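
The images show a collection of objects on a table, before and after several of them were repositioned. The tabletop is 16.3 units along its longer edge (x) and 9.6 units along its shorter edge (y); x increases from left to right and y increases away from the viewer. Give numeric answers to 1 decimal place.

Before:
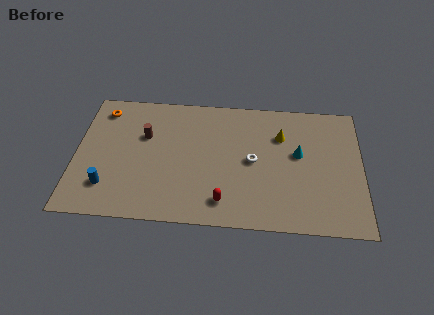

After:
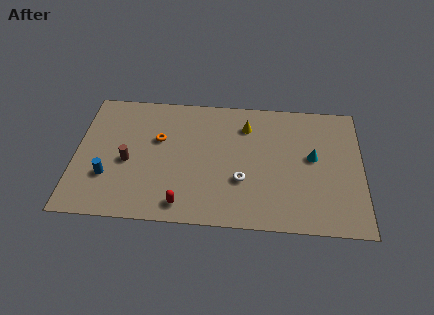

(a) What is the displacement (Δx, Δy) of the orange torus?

(3.3, -2.0)

From the two frames, the orange torus sits at roughly (1.4, 8.0) before and (4.7, 6.0) after.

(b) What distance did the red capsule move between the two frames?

2.3

The red capsule was near (8.5, 1.7) before and (6.2, 1.3) after, so it travelled √(2.3² + 0.4²) ≈ 2.3 units.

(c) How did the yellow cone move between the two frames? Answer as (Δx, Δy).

(-2.0, 0.6)

From the two frames, the yellow cone sits at roughly (11.7, 6.8) before and (9.7, 7.4) after.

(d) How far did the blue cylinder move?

0.7

The blue cylinder was near (1.9, 2.3) before and (1.9, 3.0) after, so it travelled √(0.0² + 0.7²) ≈ 0.7 units.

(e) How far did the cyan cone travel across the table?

0.8

The cyan cone was near (12.7, 5.5) before and (13.5, 5.3) after, so it travelled √(0.8² + 0.2²) ≈ 0.8 units.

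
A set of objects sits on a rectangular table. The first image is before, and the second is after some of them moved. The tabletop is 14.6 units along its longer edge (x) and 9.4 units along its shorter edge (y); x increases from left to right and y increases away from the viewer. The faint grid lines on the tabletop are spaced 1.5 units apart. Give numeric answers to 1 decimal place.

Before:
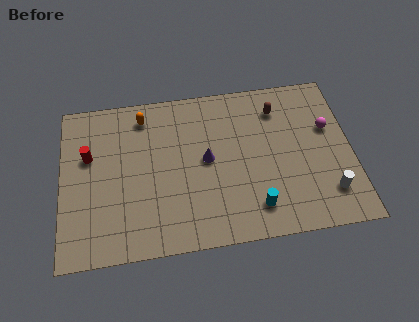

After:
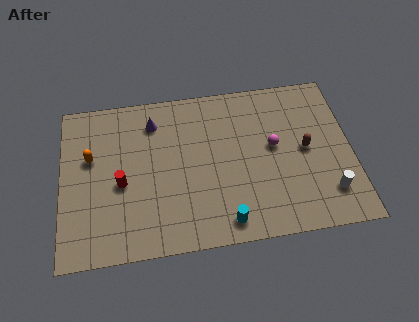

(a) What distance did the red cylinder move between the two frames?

2.4

The red cylinder moved from about (1.4, 5.9) to (3.0, 4.1), a distance of √(1.6² + 1.8²) ≈ 2.4.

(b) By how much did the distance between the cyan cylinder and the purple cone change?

+3.3

The distance was about 3.9 in the first image and 7.2 in the second, so they moved 3.3 units further apart.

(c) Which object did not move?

the white cylinder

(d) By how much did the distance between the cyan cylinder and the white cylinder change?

+1.6

The distance was about 3.7 in the first image and 5.3 in the second, so they moved 1.6 units further apart.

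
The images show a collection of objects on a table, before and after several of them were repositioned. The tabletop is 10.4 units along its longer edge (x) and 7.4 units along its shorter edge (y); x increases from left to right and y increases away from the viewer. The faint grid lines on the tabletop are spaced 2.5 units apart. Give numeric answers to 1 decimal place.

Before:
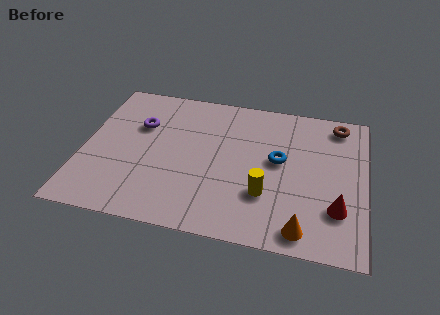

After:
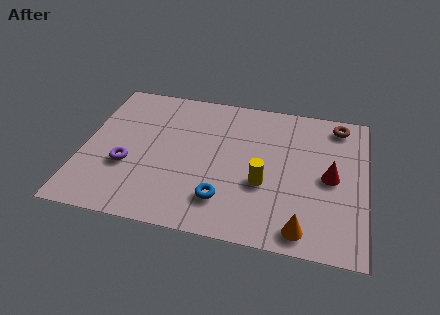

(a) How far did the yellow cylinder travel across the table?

0.5

The yellow cylinder moved from about (6.8, 2.3) to (6.7, 2.8), a distance of √(0.1² + 0.5²) ≈ 0.5.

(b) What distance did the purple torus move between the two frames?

2.2

The purple torus moved from about (2.0, 4.9) to (1.7, 2.7), a distance of √(0.3² + 2.2²) ≈ 2.2.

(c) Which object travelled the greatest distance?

the blue torus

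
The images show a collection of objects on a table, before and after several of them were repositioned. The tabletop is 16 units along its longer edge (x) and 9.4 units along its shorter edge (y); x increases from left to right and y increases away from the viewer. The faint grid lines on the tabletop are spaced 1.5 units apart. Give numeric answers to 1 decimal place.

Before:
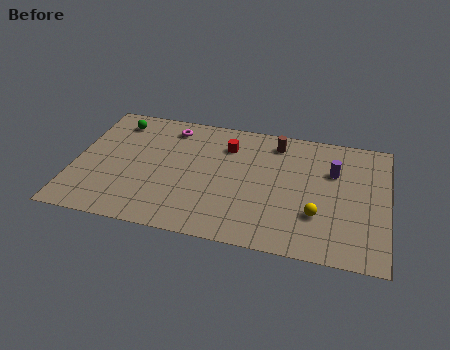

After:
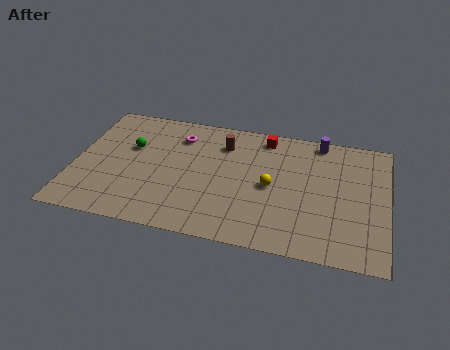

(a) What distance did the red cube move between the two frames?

2.2

The red cube was near (7.7, 7.1) before and (9.6, 8.2) after, so it travelled √(1.9² + 1.1²) ≈ 2.2 units.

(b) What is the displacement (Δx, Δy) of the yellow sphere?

(-2.4, 1.6)

The yellow sphere was at about (12.5, 2.9) and moved to about (10.1, 4.5).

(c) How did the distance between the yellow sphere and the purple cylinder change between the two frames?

+1.1

They were about 3.5 units apart before and 4.6 after — 1.1 units further apart.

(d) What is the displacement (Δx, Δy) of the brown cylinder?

(-2.7, -0.7)

The brown cylinder was at about (10.2, 7.9) and moved to about (7.5, 7.2).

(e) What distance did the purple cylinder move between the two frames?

2.3

The purple cylinder was near (13.2, 6.3) before and (12.4, 8.5) after, so it travelled √(0.8² + 2.2²) ≈ 2.3 units.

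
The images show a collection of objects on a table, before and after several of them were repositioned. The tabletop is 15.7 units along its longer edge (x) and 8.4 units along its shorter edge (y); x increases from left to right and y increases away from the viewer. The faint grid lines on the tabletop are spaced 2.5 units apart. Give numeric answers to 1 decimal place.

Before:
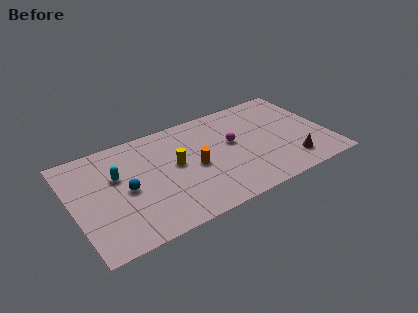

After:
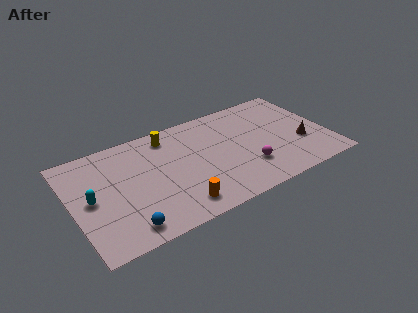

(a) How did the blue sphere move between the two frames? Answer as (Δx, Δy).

(-0.4, -2.8)

The blue sphere started near (3.2, 4.0) and ended near (2.8, 1.2).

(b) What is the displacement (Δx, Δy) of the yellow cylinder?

(-0.1, 2.5)

The yellow cylinder was at about (6.3, 4.6) and moved to about (6.2, 7.1).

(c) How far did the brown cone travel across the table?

1.6

From (13.1, 1.7) to (14.0, 3.0), the brown cone covered √(0.9² + 1.3²) ≈ 1.6 units.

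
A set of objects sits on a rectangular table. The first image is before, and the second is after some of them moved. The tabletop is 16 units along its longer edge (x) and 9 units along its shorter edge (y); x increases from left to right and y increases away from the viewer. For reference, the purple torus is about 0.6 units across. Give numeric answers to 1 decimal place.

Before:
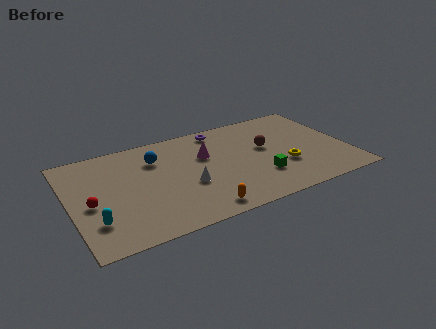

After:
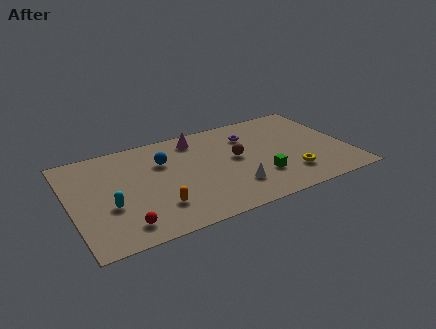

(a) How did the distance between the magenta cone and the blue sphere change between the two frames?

-0.4

The distance was about 2.9 in the first image and 2.5 in the second, so they moved 0.4 units closer together.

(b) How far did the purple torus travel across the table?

2.0

From (9.0, 7.9) to (10.6, 6.7), the purple torus covered √(1.6² + 1.2²) ≈ 2.0 units.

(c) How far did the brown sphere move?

1.8

The brown sphere was near (11.4, 5.2) before and (9.6, 4.9) after, so it travelled √(1.8² + 0.3²) ≈ 1.8 units.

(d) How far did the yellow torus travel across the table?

0.9

From (12.2, 3.1) to (12.4, 2.2), the yellow torus covered √(0.2² + 0.9²) ≈ 0.9 units.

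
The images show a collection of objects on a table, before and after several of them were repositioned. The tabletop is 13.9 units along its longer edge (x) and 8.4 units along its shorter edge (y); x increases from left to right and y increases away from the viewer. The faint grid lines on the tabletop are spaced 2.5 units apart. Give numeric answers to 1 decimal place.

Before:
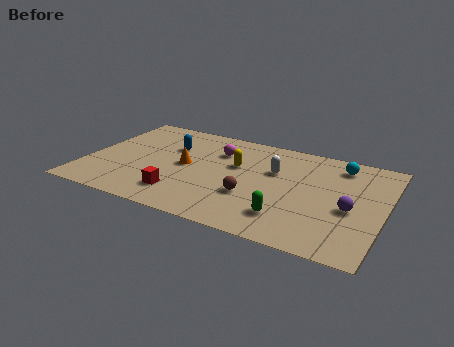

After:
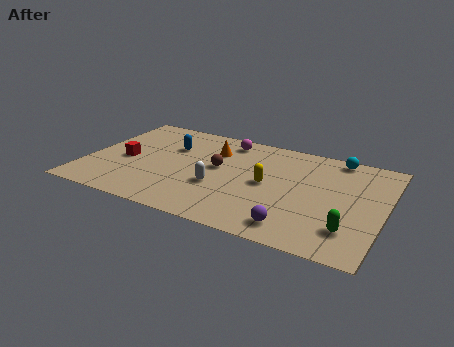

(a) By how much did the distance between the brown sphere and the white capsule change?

-1.0

They were about 2.6 units apart before and 1.6 after — 1.0 units closer together.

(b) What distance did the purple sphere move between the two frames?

3.3

The purple sphere moved from about (12.4, 3.6) to (10.1, 1.3), a distance of √(2.3² + 2.3²) ≈ 3.3.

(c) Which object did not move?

the blue capsule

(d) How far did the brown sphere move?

2.5

The brown sphere was near (7.9, 2.9) before and (6.1, 4.7) after, so it travelled √(1.8² + 1.8²) ≈ 2.5 units.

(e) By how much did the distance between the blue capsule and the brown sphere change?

-2.4

Before: roughly 5.0 units apart; after: 2.6. That's 2.4 units closer together.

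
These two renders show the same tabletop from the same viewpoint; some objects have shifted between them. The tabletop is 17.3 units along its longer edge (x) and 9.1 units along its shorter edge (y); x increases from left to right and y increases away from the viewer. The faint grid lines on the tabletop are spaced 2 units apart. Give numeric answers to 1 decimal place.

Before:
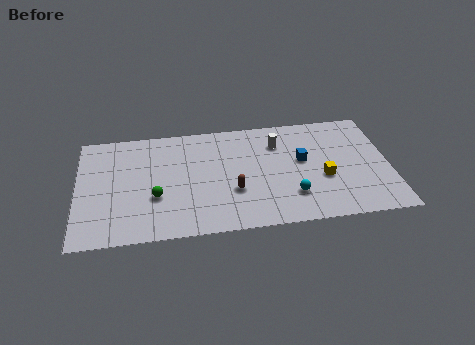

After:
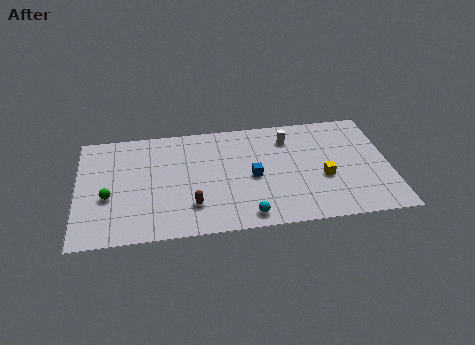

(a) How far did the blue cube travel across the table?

3.0

From (12.5, 5.2) to (9.7, 4.2), the blue cube covered √(2.8² + 1.0²) ≈ 3.0 units.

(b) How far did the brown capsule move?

2.5

The brown capsule moved from about (8.6, 3.2) to (6.3, 2.3), a distance of √(2.3² + 0.9²) ≈ 2.5.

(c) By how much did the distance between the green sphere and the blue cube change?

-0.4

They were about 8.4 units apart before and 8.0 after — 0.4 units closer together.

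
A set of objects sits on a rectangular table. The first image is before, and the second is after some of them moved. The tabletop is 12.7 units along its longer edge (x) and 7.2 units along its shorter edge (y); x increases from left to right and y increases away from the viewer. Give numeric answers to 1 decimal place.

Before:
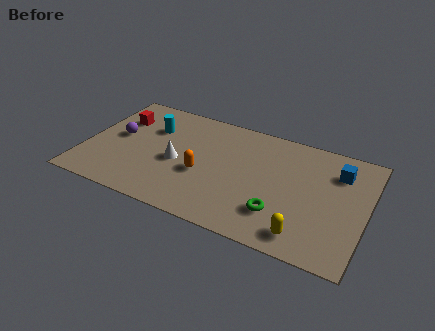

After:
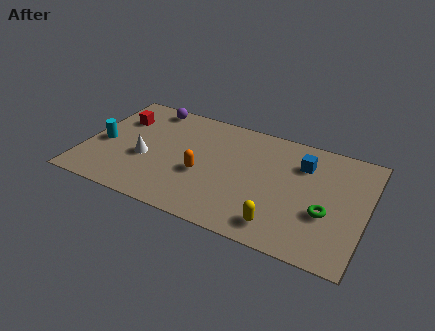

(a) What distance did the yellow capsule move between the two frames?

1.1

The yellow capsule moved from about (10.2, 1.1) to (9.1, 1.2), a distance of √(1.1² + 0.1²) ≈ 1.1.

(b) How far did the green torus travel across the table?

2.2

From (9.0, 1.9) to (11.0, 2.7), the green torus covered √(2.0² + 0.8²) ≈ 2.2 units.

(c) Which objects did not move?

the red cube and the orange capsule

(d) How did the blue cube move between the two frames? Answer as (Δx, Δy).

(-1.6, -0.1)

The blue cube started near (11.3, 5.4) and ended near (9.7, 5.3).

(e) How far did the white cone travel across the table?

1.4

From (4.2, 3.2) to (2.8, 2.9), the white cone covered √(1.4² + 0.3²) ≈ 1.4 units.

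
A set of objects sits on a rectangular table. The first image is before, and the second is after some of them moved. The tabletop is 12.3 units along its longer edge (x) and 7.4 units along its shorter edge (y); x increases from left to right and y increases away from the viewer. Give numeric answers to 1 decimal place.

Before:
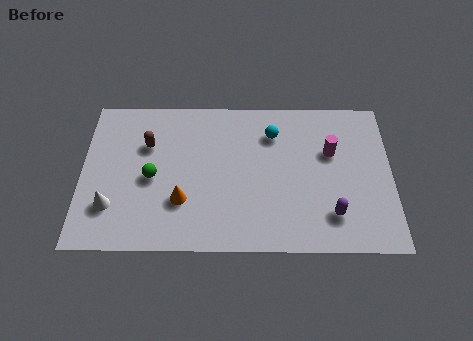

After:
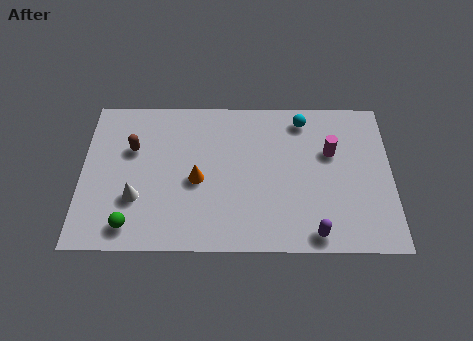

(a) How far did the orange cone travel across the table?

1.2

From (4.0, 2.3) to (4.6, 3.3), the orange cone covered √(0.6² + 1.0²) ≈ 1.2 units.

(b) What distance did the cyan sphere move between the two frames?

1.4

The cyan sphere moved from about (7.6, 5.6) to (8.8, 6.3), a distance of √(1.2² + 0.7²) ≈ 1.4.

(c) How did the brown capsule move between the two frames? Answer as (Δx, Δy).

(-0.6, -0.2)

The brown capsule was at about (2.6, 5.0) and moved to about (2.0, 4.8).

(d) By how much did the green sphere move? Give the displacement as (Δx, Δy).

(-0.8, -2.3)

From the two frames, the green sphere sits at roughly (2.8, 3.4) before and (2.0, 1.1) after.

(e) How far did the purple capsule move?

1.1

The purple capsule was near (9.9, 1.7) before and (9.2, 0.8) after, so it travelled √(0.7² + 0.9²) ≈ 1.1 units.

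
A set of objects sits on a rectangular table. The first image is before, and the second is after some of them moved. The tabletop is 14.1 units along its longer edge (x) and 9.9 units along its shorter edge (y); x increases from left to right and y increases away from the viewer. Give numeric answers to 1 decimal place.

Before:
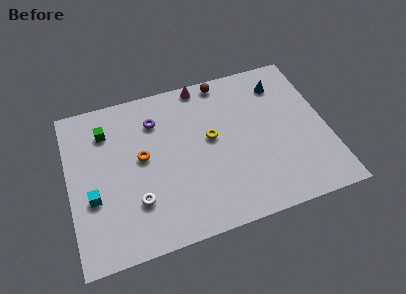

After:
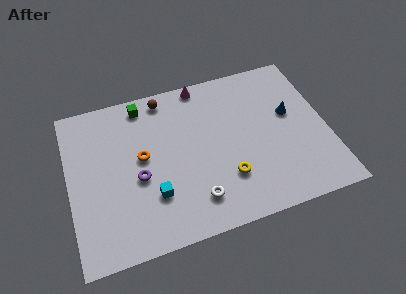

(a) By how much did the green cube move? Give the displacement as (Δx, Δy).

(2.1, 1.1)

The green cube was at about (2.2, 7.6) and moved to about (4.3, 8.7).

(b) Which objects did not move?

the magenta cone and the orange torus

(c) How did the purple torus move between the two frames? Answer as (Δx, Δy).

(-1.2, -3.3)

From the two frames, the purple torus sits at roughly (4.9, 7.5) before and (3.7, 4.2) after.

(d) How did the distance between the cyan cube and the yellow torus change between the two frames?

-2.8

The distance was about 6.8 in the first image and 4.0 in the second, so they moved 2.8 units closer together.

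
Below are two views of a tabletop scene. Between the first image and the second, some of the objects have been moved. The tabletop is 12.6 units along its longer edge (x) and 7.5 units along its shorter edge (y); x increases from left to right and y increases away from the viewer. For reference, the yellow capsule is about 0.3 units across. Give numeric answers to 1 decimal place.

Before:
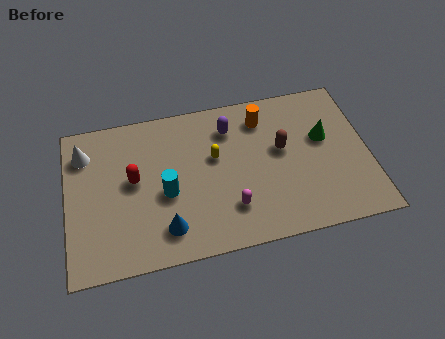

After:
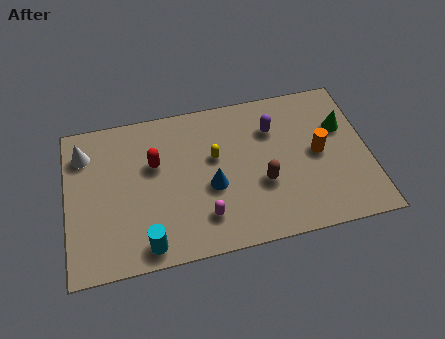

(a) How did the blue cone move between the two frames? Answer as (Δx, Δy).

(2.0, 1.6)

The blue cone started near (4.0, 1.5) and ended near (6.0, 3.1).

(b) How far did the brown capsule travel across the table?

1.7

From (9.0, 4.3) to (8.1, 2.8), the brown capsule covered √(0.9² + 1.5²) ≈ 1.7 units.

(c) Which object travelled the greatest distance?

the orange cylinder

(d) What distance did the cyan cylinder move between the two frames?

2.5

From (4.1, 3.2) to (3.2, 0.9), the cyan cylinder covered √(0.9² + 2.3²) ≈ 2.5 units.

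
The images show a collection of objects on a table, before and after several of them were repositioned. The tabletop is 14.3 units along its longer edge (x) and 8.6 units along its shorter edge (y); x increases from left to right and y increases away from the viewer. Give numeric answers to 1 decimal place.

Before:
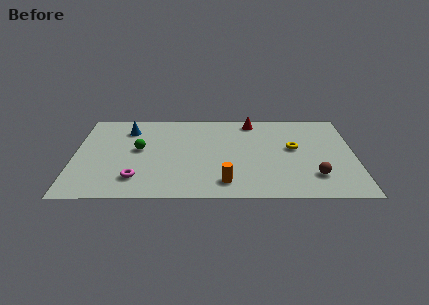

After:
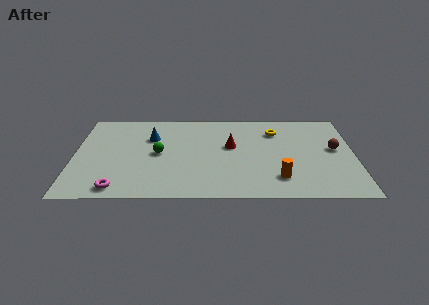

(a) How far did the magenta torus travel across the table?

1.3

The magenta torus moved from about (3.2, 1.9) to (2.3, 1.0), a distance of √(0.9² + 0.9²) ≈ 1.3.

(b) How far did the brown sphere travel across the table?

2.8

The brown sphere was near (12.2, 2.1) before and (13.3, 4.7) after, so it travelled √(1.1² + 2.6²) ≈ 2.8 units.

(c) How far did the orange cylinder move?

2.7

The orange cylinder was near (7.7, 1.5) before and (10.4, 1.9) after, so it travelled √(2.7² + 0.4²) ≈ 2.7 units.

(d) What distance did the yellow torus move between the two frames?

1.9

The yellow torus moved from about (11.2, 4.8) to (10.3, 6.5), a distance of √(0.9² + 1.7²) ≈ 1.9.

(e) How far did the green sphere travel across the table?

1.1

From (3.3, 4.7) to (4.3, 4.3), the green sphere covered √(1.0² + 0.4²) ≈ 1.1 units.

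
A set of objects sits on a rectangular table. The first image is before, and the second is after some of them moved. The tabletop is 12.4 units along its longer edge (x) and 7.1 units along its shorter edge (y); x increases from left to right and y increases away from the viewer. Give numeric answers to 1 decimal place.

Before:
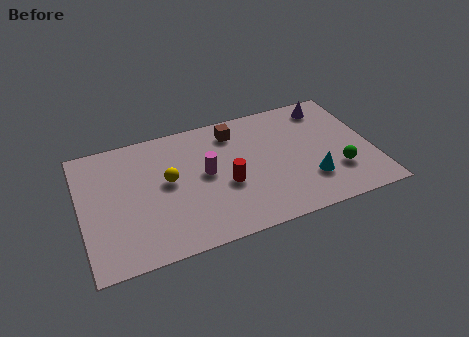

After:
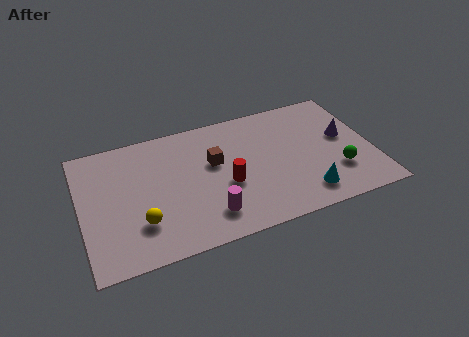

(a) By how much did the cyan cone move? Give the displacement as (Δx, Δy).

(-0.3, -0.7)

The cyan cone was at about (9.6, 2.0) and moved to about (9.3, 1.3).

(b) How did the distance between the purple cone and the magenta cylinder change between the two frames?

+0.7

The distance was about 5.9 in the first image and 6.6 in the second, so they moved 0.7 units further apart.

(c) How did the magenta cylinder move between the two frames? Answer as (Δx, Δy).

(-0.1, -2.3)

The magenta cylinder was at about (5.3, 3.8) and moved to about (5.2, 1.5).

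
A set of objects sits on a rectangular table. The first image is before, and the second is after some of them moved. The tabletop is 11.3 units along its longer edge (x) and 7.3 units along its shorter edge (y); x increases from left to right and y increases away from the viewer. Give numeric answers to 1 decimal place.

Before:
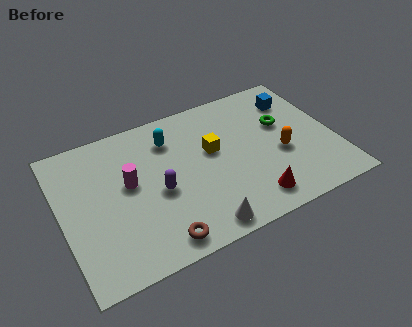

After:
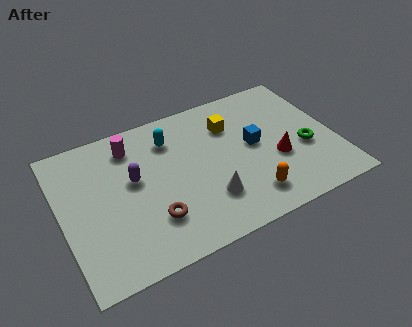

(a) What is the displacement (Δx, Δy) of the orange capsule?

(-1.6, -1.6)

The orange capsule started near (9.0, 3.0) and ended near (7.4, 1.4).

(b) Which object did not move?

the cyan capsule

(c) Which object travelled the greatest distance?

the blue cube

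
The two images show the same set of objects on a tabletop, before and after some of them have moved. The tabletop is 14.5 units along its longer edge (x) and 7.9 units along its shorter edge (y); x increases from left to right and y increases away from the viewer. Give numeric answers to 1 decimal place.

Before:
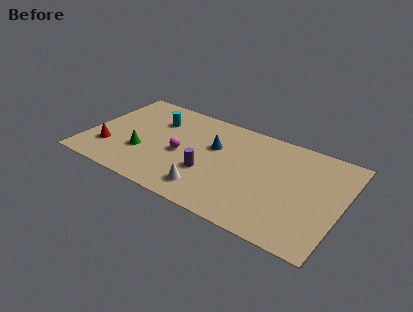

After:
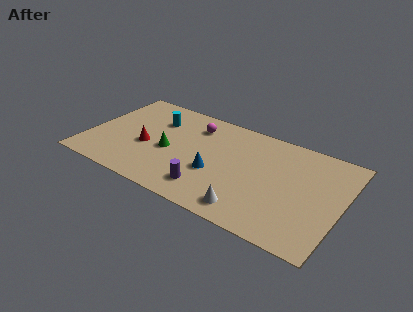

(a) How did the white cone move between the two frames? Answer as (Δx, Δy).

(2.4, -0.3)

The white cone was at about (7.3, 1.5) and moved to about (9.7, 1.2).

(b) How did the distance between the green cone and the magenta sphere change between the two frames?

+0.6

The distance was about 2.3 in the first image and 2.9 in the second, so they moved 0.6 units further apart.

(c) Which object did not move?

the cyan cylinder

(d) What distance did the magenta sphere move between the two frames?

2.6

The magenta sphere moved from about (5.4, 3.6) to (5.8, 6.2), a distance of √(0.4² + 2.6²) ≈ 2.6.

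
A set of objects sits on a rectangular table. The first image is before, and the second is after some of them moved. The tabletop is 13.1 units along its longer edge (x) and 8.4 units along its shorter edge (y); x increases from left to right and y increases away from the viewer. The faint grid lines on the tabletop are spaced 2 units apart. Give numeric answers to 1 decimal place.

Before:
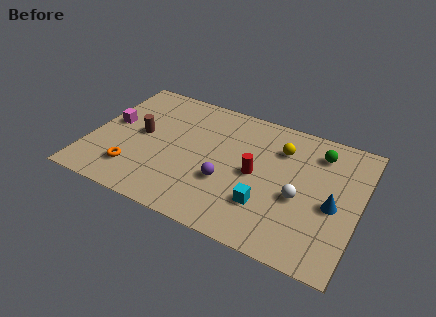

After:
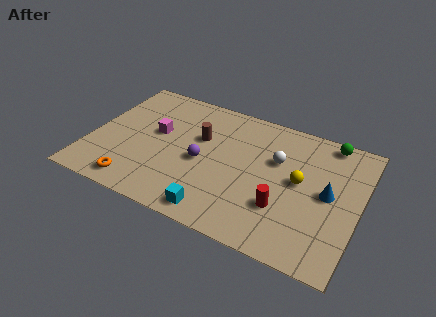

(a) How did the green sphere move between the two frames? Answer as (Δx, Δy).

(0.4, 0.9)

The green sphere was at about (10.9, 6.7) and moved to about (11.3, 7.6).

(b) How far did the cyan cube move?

2.6

The cyan cube moved from about (8.8, 2.4) to (6.6, 1.0), a distance of √(2.2² + 1.4²) ≈ 2.6.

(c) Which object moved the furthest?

the brown cylinder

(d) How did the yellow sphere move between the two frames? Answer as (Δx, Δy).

(1.1, -1.7)

The yellow sphere was at about (9.1, 6.2) and moved to about (10.2, 4.5).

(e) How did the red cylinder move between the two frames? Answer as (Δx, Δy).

(1.5, -1.5)

The red cylinder started near (8.1, 4.1) and ended near (9.6, 2.6).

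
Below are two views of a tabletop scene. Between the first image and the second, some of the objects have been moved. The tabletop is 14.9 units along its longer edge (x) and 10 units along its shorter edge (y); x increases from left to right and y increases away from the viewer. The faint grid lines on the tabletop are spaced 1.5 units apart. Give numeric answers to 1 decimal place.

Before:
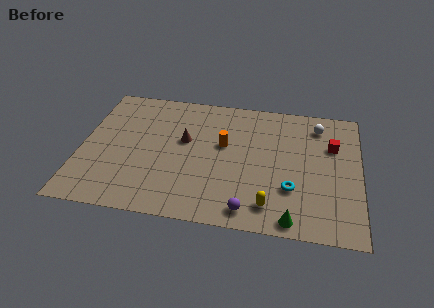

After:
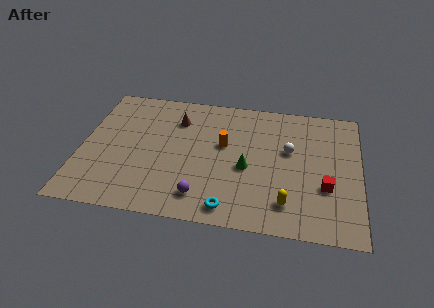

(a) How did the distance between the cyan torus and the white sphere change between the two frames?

+0.4

Before: roughly 5.3 units apart; after: 5.7. That's 0.4 units further apart.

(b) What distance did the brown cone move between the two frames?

1.7

The brown cone moved from about (5.5, 5.9) to (5.0, 7.5), a distance of √(0.5² + 1.6²) ≈ 1.7.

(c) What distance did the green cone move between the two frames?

4.2

The green cone was near (11.4, 0.9) before and (8.9, 4.3) after, so it travelled √(2.5² + 3.4²) ≈ 4.2 units.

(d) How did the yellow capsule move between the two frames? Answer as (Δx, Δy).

(0.9, 0.3)

The yellow capsule started near (10.2, 1.7) and ended near (11.1, 2.0).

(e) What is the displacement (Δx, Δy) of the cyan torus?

(-3.2, -1.9)

The cyan torus started near (11.3, 3.1) and ended near (8.1, 1.2).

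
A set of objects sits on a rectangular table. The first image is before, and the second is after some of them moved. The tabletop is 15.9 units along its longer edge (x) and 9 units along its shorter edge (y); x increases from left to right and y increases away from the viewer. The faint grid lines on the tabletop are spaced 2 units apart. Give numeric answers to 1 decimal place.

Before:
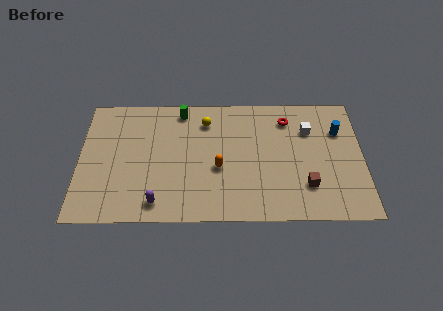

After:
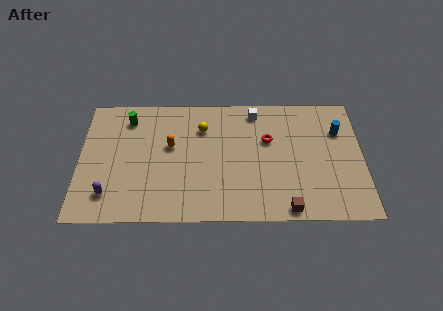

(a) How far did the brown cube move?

1.9

The brown cube was near (12.7, 2.4) before and (11.6, 0.8) after, so it travelled √(1.1² + 1.6²) ≈ 1.9 units.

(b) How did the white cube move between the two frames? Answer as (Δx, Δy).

(-3.0, 1.4)

The white cube was at about (12.9, 6.4) and moved to about (9.9, 7.8).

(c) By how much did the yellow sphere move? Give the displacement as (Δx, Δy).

(-0.2, -0.5)

From the two frames, the yellow sphere sits at roughly (7.1, 7.1) before and (6.9, 6.6) after.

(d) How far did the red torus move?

1.9

The red torus moved from about (11.7, 7.2) to (10.6, 5.7), a distance of √(1.1² + 1.5²) ≈ 1.9.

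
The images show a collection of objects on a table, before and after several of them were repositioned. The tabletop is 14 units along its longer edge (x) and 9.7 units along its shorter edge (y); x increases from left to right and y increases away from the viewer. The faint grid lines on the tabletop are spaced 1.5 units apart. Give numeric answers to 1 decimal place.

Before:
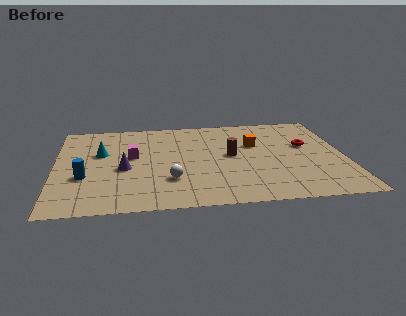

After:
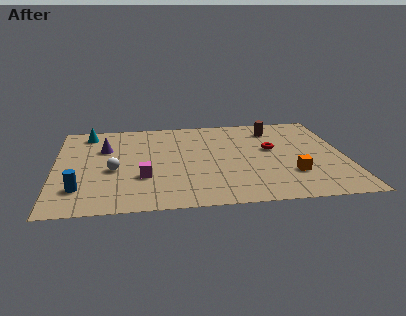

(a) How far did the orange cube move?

3.8

From (9.7, 6.2) to (11.3, 2.8), the orange cube covered √(1.6² + 3.4²) ≈ 3.8 units.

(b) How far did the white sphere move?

3.0

The white sphere moved from about (5.5, 2.8) to (2.8, 4.1), a distance of √(2.7² + 1.3²) ≈ 3.0.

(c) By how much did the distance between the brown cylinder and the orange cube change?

+3.4

Before: roughly 1.6 units apart; after: 5.0. That's 3.4 units further apart.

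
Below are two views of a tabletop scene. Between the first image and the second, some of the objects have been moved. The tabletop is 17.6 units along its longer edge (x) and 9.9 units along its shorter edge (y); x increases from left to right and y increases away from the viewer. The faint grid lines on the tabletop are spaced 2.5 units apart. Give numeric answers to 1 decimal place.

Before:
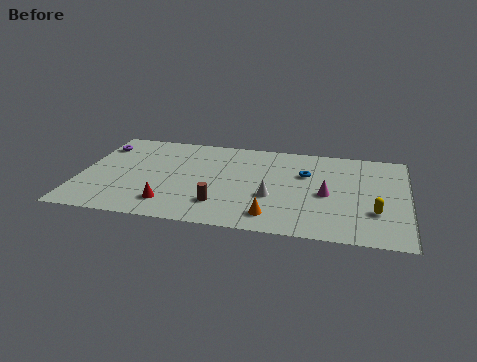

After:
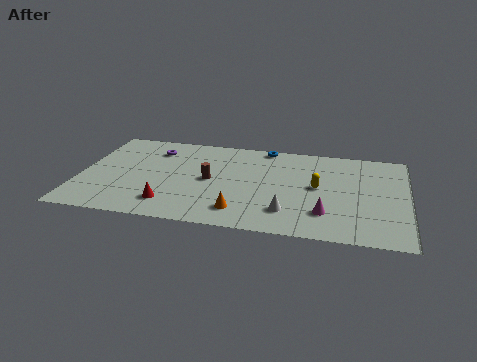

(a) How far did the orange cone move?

1.7

From (10.5, 1.7) to (8.8, 1.9), the orange cone covered √(1.7² + 0.2²) ≈ 1.7 units.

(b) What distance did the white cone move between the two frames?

1.7

From (10.4, 3.7) to (11.3, 2.3), the white cone covered √(0.9² + 1.4²) ≈ 1.7 units.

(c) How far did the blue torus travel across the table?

3.5

The blue torus was near (12.1, 6.5) before and (9.8, 9.1) after, so it travelled √(2.3² + 2.6²) ≈ 3.5 units.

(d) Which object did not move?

the red cone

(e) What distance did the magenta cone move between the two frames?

2.0

The magenta cone was near (13.3, 4.5) before and (13.3, 2.5) after, so it travelled √(0.0² + 2.0²) ≈ 2.0 units.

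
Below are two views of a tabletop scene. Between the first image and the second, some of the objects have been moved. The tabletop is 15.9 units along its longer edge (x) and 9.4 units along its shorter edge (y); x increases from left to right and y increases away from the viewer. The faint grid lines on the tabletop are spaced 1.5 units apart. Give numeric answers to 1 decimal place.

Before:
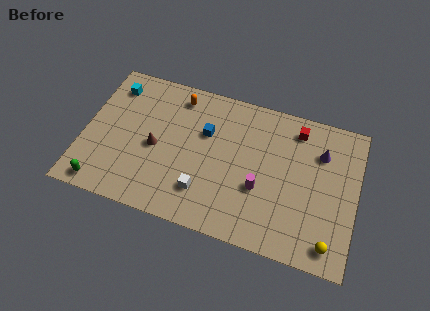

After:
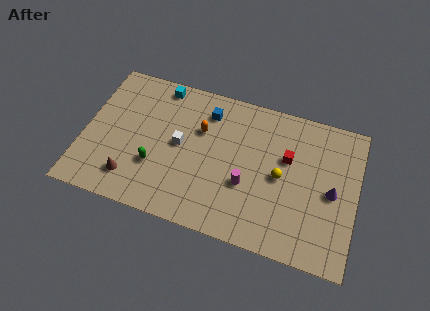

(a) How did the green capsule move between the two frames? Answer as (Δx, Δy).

(2.9, 2.1)

The green capsule started near (1.4, 1.0) and ended near (4.3, 3.1).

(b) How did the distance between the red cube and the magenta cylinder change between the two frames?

-1.5

Before: roughly 4.8 units apart; after: 3.3. That's 1.5 units closer together.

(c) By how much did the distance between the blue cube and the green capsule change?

-2.4

Before: roughly 7.6 units apart; after: 5.2. That's 2.4 units closer together.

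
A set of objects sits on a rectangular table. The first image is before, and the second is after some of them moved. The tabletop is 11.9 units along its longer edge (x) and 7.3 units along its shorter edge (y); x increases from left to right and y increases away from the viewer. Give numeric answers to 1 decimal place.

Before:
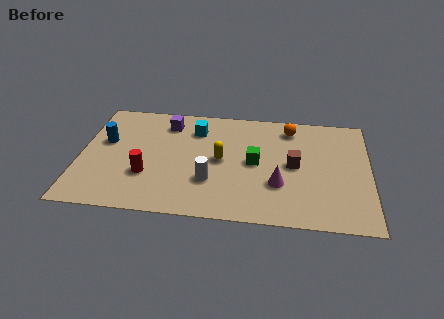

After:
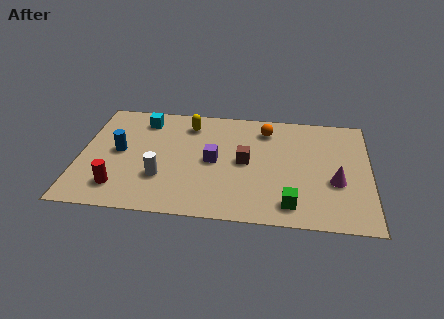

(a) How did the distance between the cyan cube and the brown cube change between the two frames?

+0.4

Before: roughly 4.5 units apart; after: 4.9. That's 0.4 units further apart.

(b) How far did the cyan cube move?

2.2

The cyan cube was near (4.7, 5.6) before and (2.5, 6.0) after, so it travelled √(2.2² + 0.4²) ≈ 2.2 units.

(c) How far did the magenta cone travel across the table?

2.3

From (8.2, 2.4) to (10.5, 2.8), the magenta cone covered √(2.3² + 0.4²) ≈ 2.3 units.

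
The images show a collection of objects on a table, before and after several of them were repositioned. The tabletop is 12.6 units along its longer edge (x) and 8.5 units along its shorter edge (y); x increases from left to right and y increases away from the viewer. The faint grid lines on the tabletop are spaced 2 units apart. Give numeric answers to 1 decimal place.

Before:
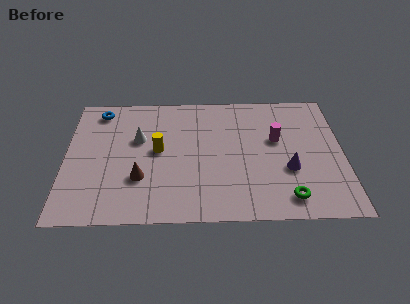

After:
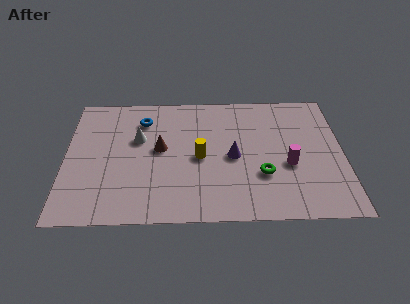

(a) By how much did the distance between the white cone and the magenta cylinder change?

+0.8

Before: roughly 6.3 units apart; after: 7.1. That's 0.8 units further apart.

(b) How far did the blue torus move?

2.1

The blue torus moved from about (1.5, 7.3) to (3.5, 6.6), a distance of √(2.0² + 0.7²) ≈ 2.1.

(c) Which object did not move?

the white cone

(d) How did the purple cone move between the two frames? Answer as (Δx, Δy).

(-2.5, 0.9)

From the two frames, the purple cone sits at roughly (10.1, 3.1) before and (7.6, 4.0) after.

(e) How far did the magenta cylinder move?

1.8

The magenta cylinder moved from about (9.6, 5.1) to (10.1, 3.4), a distance of √(0.5² + 1.7²) ≈ 1.8.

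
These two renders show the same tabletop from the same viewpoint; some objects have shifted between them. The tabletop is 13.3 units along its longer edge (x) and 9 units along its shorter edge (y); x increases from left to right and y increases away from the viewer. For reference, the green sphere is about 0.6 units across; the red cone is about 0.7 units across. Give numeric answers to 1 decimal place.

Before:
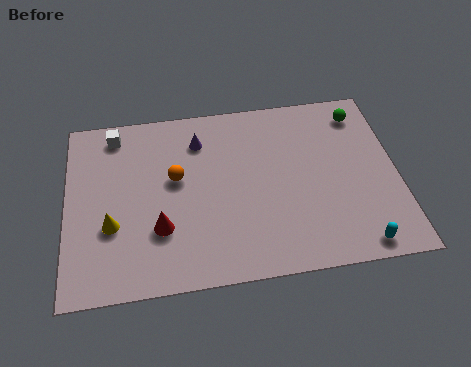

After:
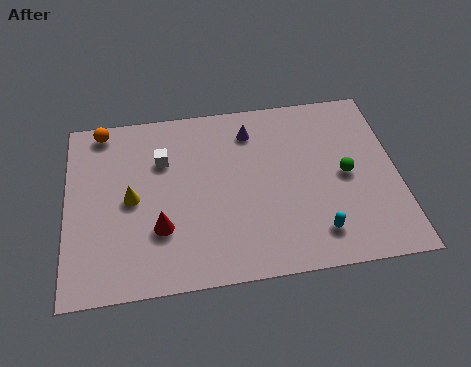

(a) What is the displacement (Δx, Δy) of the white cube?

(1.9, -1.6)

The white cube was at about (2.0, 7.8) and moved to about (3.9, 6.2).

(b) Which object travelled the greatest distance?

the orange sphere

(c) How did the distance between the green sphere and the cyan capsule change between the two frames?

-3.6

The distance was about 6.6 in the first image and 3.0 in the second, so they moved 3.6 units closer together.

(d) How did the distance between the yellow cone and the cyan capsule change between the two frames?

-2.2

The distance was about 10.0 in the first image and 7.8 in the second, so they moved 2.2 units closer together.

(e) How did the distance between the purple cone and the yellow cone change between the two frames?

+0.4

They were about 5.2 units apart before and 5.6 after — 0.4 units further apart.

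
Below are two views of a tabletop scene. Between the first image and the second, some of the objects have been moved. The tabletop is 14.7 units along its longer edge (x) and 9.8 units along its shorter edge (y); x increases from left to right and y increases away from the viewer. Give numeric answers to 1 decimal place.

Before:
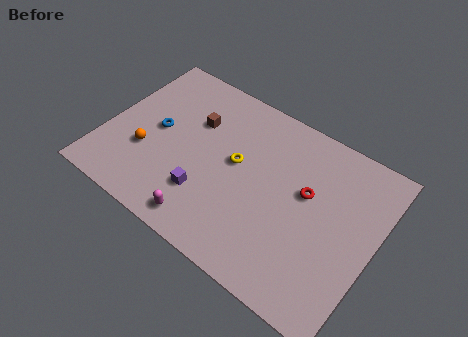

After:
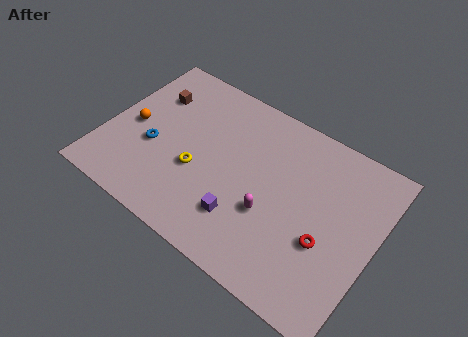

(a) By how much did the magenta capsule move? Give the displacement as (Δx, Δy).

(3.1, 2.4)

The magenta capsule started near (6.2, 1.2) and ended near (9.3, 3.6).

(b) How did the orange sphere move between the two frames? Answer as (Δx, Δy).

(-1.0, 1.2)

The orange sphere started near (2.4, 3.4) and ended near (1.4, 4.6).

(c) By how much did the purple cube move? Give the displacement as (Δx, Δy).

(2.1, -0.2)

The purple cube was at about (5.9, 2.7) and moved to about (8.0, 2.5).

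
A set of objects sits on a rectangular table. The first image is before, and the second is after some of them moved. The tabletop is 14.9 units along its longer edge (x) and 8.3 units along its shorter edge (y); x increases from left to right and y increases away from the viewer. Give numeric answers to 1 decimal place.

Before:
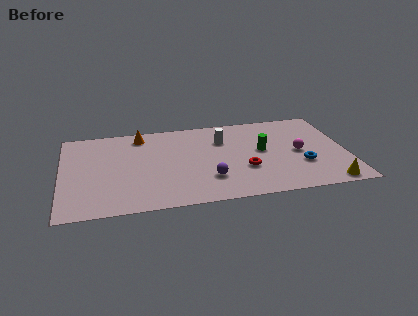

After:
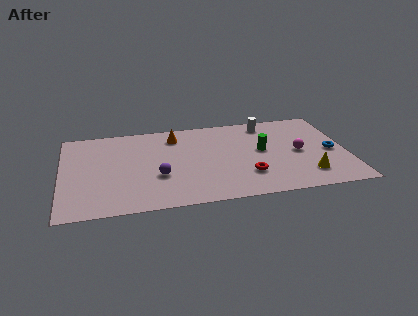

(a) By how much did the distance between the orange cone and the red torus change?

-1.1

They were about 6.8 units apart before and 5.7 after — 1.1 units closer together.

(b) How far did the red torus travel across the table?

0.6

The red torus moved from about (9.5, 2.9) to (9.6, 2.3), a distance of √(0.1² + 0.6²) ≈ 0.6.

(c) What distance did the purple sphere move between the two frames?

2.7

From (7.6, 2.3) to (5.0, 3.0), the purple sphere covered √(2.6² + 0.7²) ≈ 2.7 units.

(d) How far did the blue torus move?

1.9

The blue torus was near (12.5, 2.8) before and (14.1, 3.8) after, so it travelled √(1.6² + 1.0²) ≈ 1.9 units.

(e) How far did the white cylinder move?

2.7

From (8.5, 5.9) to (10.9, 7.1), the white cylinder covered √(2.4² + 1.2²) ≈ 2.7 units.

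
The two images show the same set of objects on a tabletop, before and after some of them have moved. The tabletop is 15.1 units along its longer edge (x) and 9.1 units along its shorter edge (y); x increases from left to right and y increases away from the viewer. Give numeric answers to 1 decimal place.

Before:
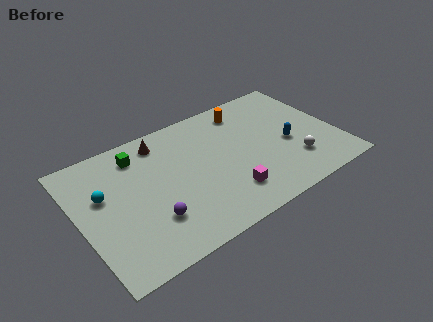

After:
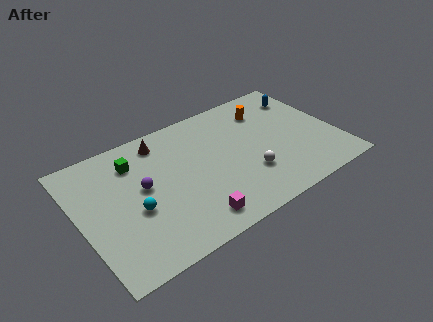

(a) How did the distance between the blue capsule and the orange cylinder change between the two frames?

-1.9

They were about 4.2 units apart before and 2.3 after — 1.9 units closer together.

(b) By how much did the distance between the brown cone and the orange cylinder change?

+1.2

Before: roughly 5.1 units apart; after: 6.3. That's 1.2 units further apart.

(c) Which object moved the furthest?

the blue capsule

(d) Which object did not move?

the brown cone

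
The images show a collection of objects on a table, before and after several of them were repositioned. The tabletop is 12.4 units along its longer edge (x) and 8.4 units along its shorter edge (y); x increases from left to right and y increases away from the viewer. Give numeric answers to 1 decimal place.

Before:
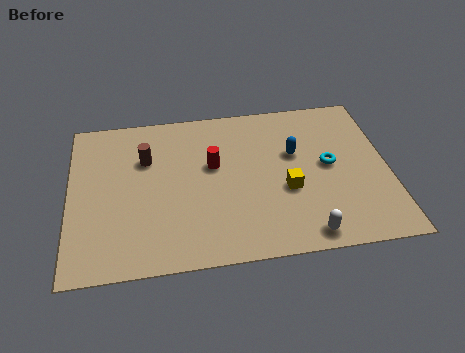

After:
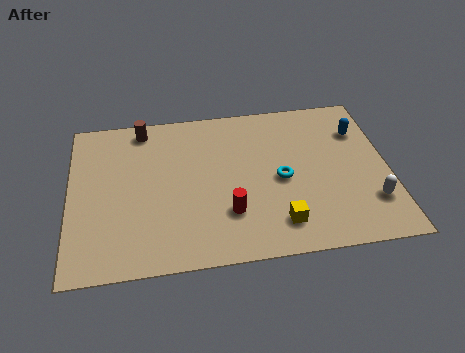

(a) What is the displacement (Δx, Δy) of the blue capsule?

(2.6, 0.9)

From the two frames, the blue capsule sits at roughly (8.8, 5.2) before and (11.4, 6.1) after.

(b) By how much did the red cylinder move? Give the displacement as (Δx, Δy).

(0.5, -2.6)

From the two frames, the red cylinder sits at roughly (5.6, 5.0) before and (6.1, 2.4) after.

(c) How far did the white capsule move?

2.9

The white capsule moved from about (9.0, 0.9) to (11.6, 2.2), a distance of √(2.6² + 1.3²) ≈ 2.9.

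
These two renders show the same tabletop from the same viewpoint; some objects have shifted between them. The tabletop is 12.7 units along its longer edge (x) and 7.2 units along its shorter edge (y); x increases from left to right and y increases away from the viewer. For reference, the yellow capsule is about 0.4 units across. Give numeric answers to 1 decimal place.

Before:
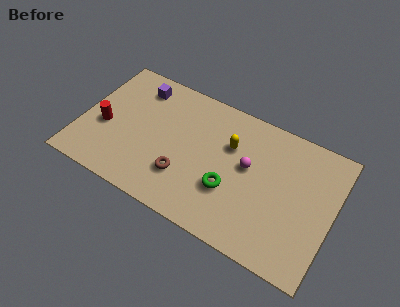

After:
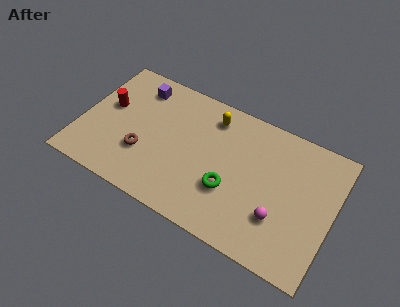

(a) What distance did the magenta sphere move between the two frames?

2.6

From (8.4, 4.1) to (10.2, 2.2), the magenta sphere covered √(1.8² + 1.9²) ≈ 2.6 units.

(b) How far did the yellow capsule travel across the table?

1.6

The yellow capsule moved from about (7.4, 4.8) to (6.3, 5.9), a distance of √(1.1² + 1.1²) ≈ 1.6.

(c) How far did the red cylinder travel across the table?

1.2

The red cylinder moved from about (1.2, 3.0) to (1.2, 4.2), a distance of √(0.0² + 1.2²) ≈ 1.2.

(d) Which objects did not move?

the purple cube and the green torus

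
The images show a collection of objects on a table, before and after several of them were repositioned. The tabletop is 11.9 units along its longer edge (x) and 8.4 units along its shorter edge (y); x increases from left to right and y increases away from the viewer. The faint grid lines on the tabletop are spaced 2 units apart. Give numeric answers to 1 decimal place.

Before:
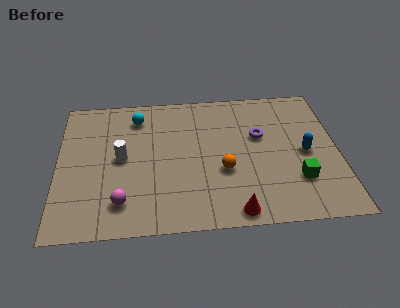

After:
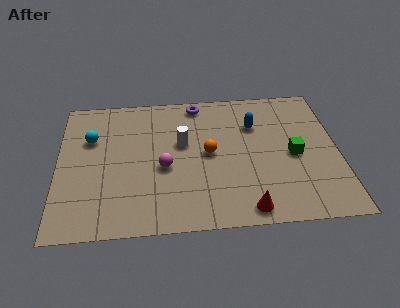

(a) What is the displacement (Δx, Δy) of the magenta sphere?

(1.8, 1.9)

From the two frames, the magenta sphere sits at roughly (2.7, 1.7) before and (4.5, 3.6) after.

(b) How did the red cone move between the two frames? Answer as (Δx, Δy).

(0.5, 0.1)

The red cone started near (7.4, 0.8) and ended near (7.9, 0.9).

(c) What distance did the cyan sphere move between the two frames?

2.3

The cyan sphere was near (3.4, 6.8) before and (1.4, 5.6) after, so it travelled √(2.0² + 1.2²) ≈ 2.3 units.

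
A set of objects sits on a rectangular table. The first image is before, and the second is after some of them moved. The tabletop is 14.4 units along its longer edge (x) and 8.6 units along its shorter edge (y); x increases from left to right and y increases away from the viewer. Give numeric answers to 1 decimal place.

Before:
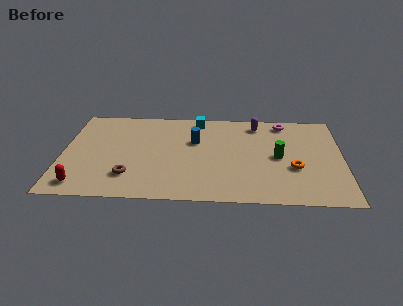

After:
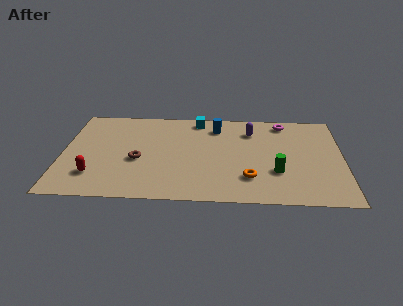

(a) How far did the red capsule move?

1.1

The red capsule was near (1.1, 1.2) before and (1.7, 2.1) after, so it travelled √(0.6² + 0.9²) ≈ 1.1 units.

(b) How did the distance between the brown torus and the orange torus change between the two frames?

-2.6

They were about 8.5 units apart before and 5.9 after — 2.6 units closer together.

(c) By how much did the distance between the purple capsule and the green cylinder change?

+0.7

They were about 3.3 units apart before and 4.0 after — 0.7 units further apart.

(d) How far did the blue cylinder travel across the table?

1.8

From (6.8, 5.5) to (7.9, 6.9), the blue cylinder covered √(1.1² + 1.4²) ≈ 1.8 units.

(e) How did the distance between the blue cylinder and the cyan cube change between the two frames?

-0.9

The distance was about 2.1 in the first image and 1.2 in the second, so they moved 0.9 units closer together.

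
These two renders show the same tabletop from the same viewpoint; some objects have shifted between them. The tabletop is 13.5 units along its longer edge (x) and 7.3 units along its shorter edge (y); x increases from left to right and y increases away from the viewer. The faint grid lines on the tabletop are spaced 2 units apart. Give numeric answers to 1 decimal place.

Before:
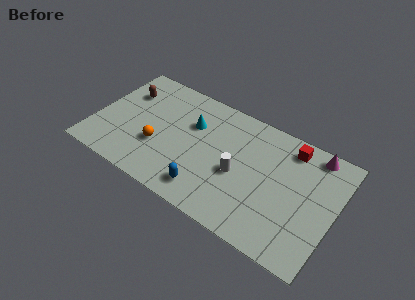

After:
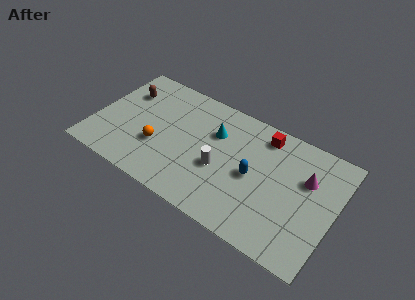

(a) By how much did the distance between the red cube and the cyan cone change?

-2.7

They were about 5.6 units apart before and 2.9 after — 2.7 units closer together.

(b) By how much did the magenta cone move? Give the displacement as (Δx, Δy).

(-0.2, -1.7)

The magenta cone was at about (12.0, 6.5) and moved to about (11.8, 4.8).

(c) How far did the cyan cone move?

1.3

The cyan cone was near (5.3, 4.9) before and (6.6, 5.0) after, so it travelled √(1.3² + 0.1²) ≈ 1.3 units.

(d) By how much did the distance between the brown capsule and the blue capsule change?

+1.2

They were about 6.6 units apart before and 7.8 after — 1.2 units further apart.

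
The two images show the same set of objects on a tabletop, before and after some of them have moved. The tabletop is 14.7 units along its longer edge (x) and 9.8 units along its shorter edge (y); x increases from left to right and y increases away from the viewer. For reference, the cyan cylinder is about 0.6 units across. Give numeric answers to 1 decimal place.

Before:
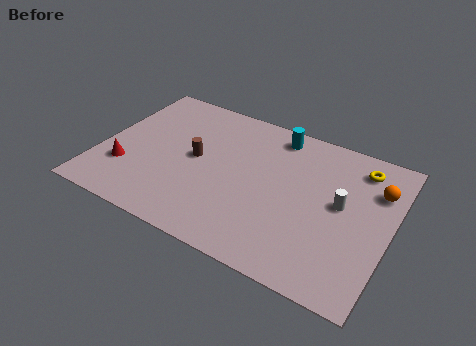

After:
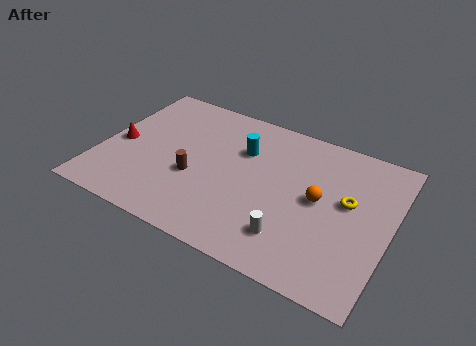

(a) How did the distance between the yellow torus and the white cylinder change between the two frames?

+1.3

The distance was about 2.9 in the first image and 4.2 in the second, so they moved 1.3 units further apart.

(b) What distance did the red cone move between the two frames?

1.7

The red cone moved from about (1.5, 2.9) to (0.9, 4.5), a distance of √(0.6² + 1.6²) ≈ 1.7.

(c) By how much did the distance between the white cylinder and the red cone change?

-1.5

They were about 11.0 units apart before and 9.5 after — 1.5 units closer together.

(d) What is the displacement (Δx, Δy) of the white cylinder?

(-2.1, -3.1)

The white cylinder started near (12.2, 5.3) and ended near (10.1, 2.2).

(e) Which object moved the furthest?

the white cylinder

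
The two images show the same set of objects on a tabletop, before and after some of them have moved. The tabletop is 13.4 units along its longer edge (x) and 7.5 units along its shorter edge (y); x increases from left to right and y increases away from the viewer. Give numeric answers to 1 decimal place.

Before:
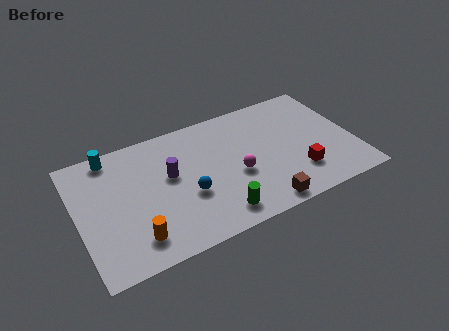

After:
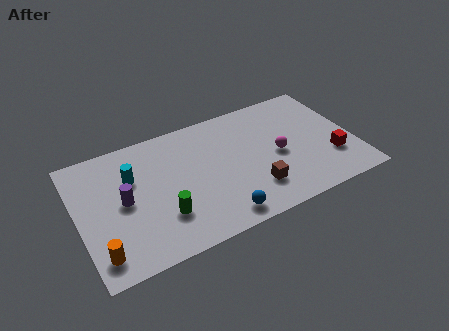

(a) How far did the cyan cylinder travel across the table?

1.9

The cyan cylinder moved from about (1.9, 6.7) to (2.7, 5.0), a distance of √(0.8² + 1.7²) ≈ 1.9.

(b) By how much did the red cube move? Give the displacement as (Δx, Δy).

(1.7, 0.3)

From the two frames, the red cube sits at roughly (10.5, 2.0) before and (12.2, 2.3) after.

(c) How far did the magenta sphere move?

2.1

The magenta sphere moved from about (7.6, 3.1) to (9.7, 3.5), a distance of √(2.1² + 0.4²) ≈ 2.1.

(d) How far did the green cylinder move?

2.7

The green cylinder was near (6.4, 1.2) before and (3.9, 2.2) after, so it travelled √(2.5² + 1.0²) ≈ 2.7 units.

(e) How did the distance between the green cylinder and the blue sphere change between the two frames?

+0.8

Before: roughly 2.1 units apart; after: 2.9. That's 0.8 units further apart.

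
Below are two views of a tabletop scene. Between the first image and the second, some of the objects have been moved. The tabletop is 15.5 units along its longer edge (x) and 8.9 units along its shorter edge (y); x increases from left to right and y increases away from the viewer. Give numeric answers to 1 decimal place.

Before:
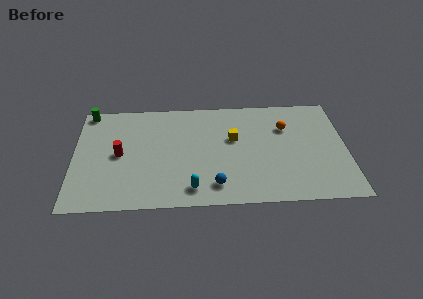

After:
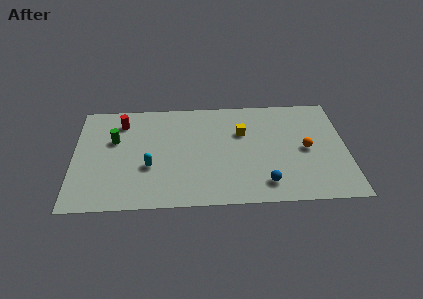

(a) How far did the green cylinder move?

2.9

From (0.8, 8.1) to (2.3, 5.6), the green cylinder covered √(1.5² + 2.5²) ≈ 2.9 units.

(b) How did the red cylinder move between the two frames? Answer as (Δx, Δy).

(0.1, 2.7)

The red cylinder started near (2.6, 4.4) and ended near (2.7, 7.1).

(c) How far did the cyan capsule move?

3.1

The cyan capsule was near (6.7, 1.4) before and (4.3, 3.3) after, so it travelled √(2.4² + 1.9²) ≈ 3.1 units.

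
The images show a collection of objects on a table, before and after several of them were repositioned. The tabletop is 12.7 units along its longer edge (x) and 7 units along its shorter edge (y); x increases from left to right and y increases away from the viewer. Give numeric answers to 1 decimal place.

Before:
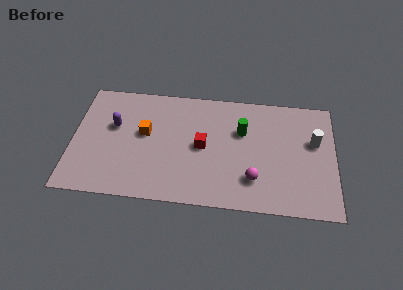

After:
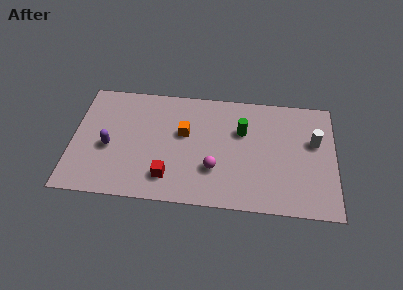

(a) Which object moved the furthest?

the red cube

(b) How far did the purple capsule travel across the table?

1.3

From (2.0, 4.3) to (1.8, 3.0), the purple capsule covered √(0.2² + 1.3²) ≈ 1.3 units.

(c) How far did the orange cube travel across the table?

1.9

The orange cube moved from about (3.5, 4.0) to (5.4, 4.2), a distance of √(1.9² + 0.2²) ≈ 1.9.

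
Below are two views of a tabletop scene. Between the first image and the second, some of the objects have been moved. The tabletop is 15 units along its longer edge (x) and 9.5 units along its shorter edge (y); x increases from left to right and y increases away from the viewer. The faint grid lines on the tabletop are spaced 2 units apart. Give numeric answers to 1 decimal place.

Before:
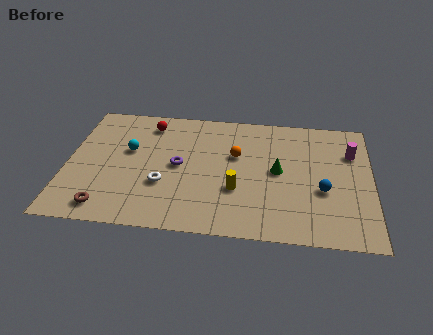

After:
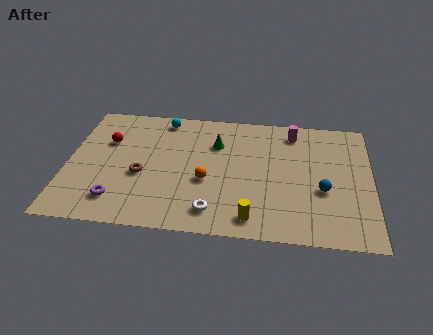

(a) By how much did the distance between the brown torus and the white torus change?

+0.9

Before: roughly 3.4 units apart; after: 4.3. That's 0.9 units further apart.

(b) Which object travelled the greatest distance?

the purple torus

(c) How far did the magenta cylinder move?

3.2

The magenta cylinder was near (14.0, 6.7) before and (11.1, 8.0) after, so it travelled √(2.9² + 1.3²) ≈ 3.2 units.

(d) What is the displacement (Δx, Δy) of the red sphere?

(-2.0, -1.6)

The red sphere started near (3.9, 7.9) and ended near (1.9, 6.3).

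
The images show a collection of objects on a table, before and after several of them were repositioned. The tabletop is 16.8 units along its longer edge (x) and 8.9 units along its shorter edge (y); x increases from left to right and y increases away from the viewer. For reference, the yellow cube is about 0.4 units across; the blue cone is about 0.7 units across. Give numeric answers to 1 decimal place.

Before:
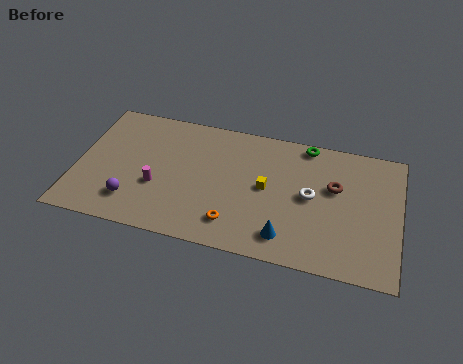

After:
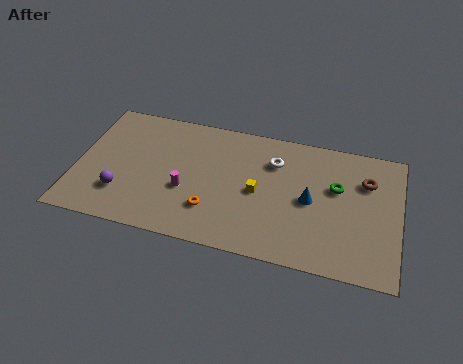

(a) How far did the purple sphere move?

0.7

The purple sphere moved from about (3.1, 2.0) to (2.5, 2.4), a distance of √(0.6² + 0.4²) ≈ 0.7.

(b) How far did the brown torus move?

1.8

From (13.4, 5.5) to (15.0, 6.3), the brown torus covered √(1.6² + 0.8²) ≈ 1.8 units.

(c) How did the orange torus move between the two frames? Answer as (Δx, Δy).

(-1.2, 0.6)

The orange torus started near (8.4, 1.8) and ended near (7.2, 2.4).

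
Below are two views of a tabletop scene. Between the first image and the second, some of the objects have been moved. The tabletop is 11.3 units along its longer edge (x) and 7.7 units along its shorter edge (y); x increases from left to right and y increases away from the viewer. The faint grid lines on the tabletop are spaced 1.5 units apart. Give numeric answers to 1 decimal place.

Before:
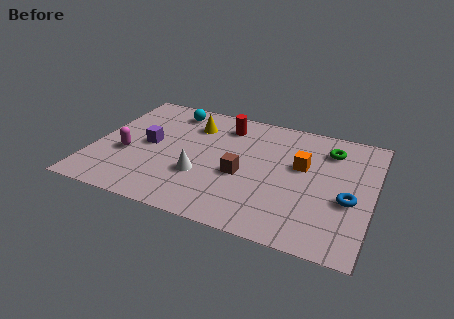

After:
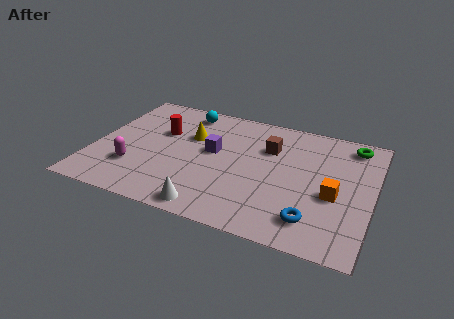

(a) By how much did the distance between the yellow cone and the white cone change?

+1.1

The distance was about 3.3 in the first image and 4.4 in the second, so they moved 1.1 units further apart.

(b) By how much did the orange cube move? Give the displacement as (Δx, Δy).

(1.4, -1.4)

The orange cube started near (8.4, 4.6) and ended near (9.8, 3.2).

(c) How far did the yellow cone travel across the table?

0.8

The yellow cone moved from about (3.8, 5.8) to (3.8, 5.0), a distance of √(0.0² + 0.8²) ≈ 0.8.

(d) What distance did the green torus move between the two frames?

1.1

From (9.4, 6.0) to (10.3, 6.6), the green torus covered √(0.9² + 0.6²) ≈ 1.1 units.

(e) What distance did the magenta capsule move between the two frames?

0.9

The magenta capsule moved from about (1.4, 3.0) to (1.8, 2.2), a distance of √(0.4² + 0.8²) ≈ 0.9.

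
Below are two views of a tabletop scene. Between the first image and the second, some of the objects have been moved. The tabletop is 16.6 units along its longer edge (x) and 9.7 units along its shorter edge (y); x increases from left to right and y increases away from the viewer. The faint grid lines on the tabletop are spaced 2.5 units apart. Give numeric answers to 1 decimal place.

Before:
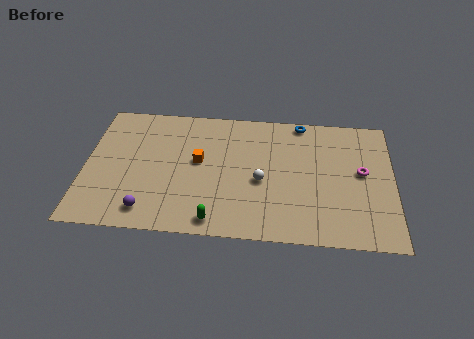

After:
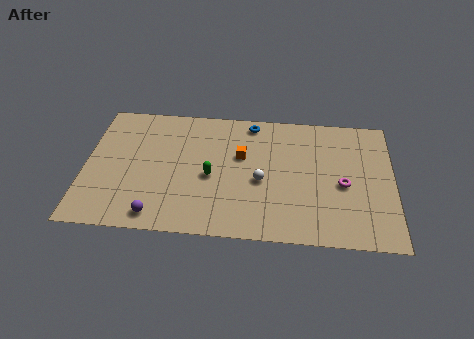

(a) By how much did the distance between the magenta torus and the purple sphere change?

-1.6

The distance was about 12.0 in the first image and 10.4 in the second, so they moved 1.6 units closer together.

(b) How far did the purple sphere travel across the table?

0.6

The purple sphere moved from about (3.5, 1.5) to (4.0, 1.2), a distance of √(0.5² + 0.3²) ≈ 0.6.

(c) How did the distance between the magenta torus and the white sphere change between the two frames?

-1.1

Before: roughly 5.5 units apart; after: 4.4. That's 1.1 units closer together.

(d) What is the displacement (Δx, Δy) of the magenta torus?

(-1.0, -1.0)

From the two frames, the magenta torus sits at roughly (14.9, 5.3) before and (13.9, 4.3) after.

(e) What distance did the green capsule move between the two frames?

3.2

The green capsule was near (7.1, 1.1) before and (6.8, 4.3) after, so it travelled √(0.3² + 3.2²) ≈ 3.2 units.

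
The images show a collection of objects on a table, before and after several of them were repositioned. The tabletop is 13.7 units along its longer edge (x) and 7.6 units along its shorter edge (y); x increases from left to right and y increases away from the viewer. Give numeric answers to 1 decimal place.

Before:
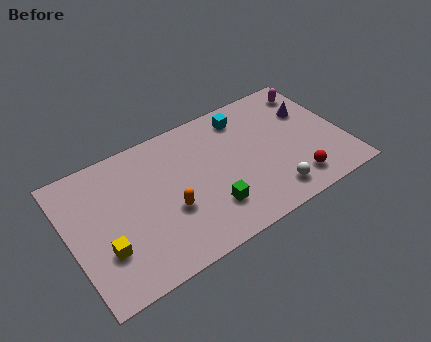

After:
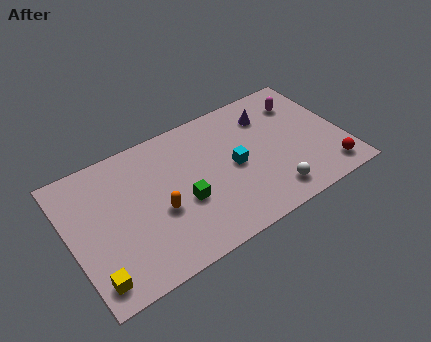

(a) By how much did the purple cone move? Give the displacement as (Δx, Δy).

(-2.0, 0.7)

The purple cone was at about (12.3, 5.1) and moved to about (10.3, 5.8).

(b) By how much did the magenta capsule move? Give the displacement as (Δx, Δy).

(-0.7, -0.5)

The magenta capsule was at about (12.7, 6.3) and moved to about (12.0, 5.8).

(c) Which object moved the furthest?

the cyan cube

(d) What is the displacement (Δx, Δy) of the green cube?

(-1.2, 1.0)

The green cube started near (6.7, 2.0) and ended near (5.5, 3.0).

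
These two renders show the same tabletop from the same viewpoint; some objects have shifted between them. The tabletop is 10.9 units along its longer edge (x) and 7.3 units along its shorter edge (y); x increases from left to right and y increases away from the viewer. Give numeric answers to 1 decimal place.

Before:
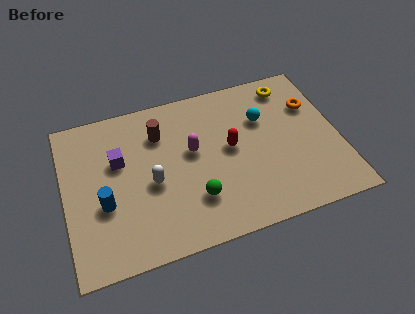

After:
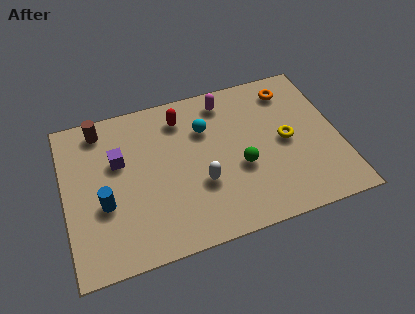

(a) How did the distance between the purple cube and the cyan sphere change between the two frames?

-2.3

They were about 5.8 units apart before and 3.5 after — 2.3 units closer together.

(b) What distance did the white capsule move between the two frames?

2.0

The white capsule moved from about (3.4, 3.2) to (5.3, 2.6), a distance of √(1.9² + 0.6²) ≈ 2.0.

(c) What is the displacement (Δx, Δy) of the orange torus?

(-0.8, 1.0)

From the two frames, the orange torus sits at roughly (10.0, 5.0) before and (9.2, 6.0) after.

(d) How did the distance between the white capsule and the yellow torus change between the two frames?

-2.9

They were about 6.5 units apart before and 3.6 after — 2.9 units closer together.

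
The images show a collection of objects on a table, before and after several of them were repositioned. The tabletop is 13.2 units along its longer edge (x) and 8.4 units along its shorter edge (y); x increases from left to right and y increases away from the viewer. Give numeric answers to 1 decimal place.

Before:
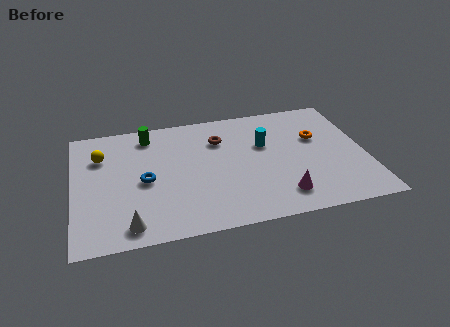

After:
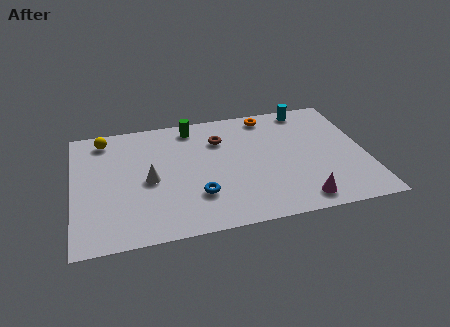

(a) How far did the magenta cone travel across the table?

0.9

The magenta cone moved from about (9.2, 1.6) to (10.0, 1.1), a distance of √(0.8² + 0.5²) ≈ 0.9.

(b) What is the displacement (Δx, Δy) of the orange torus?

(-2.1, 2.1)

From the two frames, the orange torus sits at roughly (11.1, 5.3) before and (9.0, 7.4) after.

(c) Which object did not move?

the brown torus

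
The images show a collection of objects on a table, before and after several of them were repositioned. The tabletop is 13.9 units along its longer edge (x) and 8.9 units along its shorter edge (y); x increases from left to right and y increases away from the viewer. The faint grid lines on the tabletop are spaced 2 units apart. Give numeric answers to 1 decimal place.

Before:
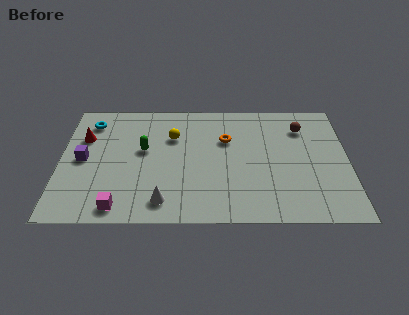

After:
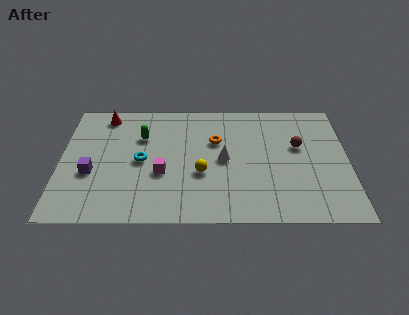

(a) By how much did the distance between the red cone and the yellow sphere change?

+2.1

Before: roughly 4.3 units apart; after: 6.4. That's 2.1 units further apart.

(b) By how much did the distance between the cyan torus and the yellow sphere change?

-1.1

Before: roughly 4.1 units apart; after: 3.0. That's 1.1 units closer together.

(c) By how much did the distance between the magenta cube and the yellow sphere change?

-3.8

The distance was about 5.7 in the first image and 1.9 in the second, so they moved 3.8 units closer together.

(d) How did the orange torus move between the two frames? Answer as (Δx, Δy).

(-0.5, -0.1)

From the two frames, the orange torus sits at roughly (8.0, 5.9) before and (7.5, 5.8) after.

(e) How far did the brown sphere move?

1.4

The brown sphere was near (11.7, 6.8) before and (11.5, 5.4) after, so it travelled √(0.2² + 1.4²) ≈ 1.4 units.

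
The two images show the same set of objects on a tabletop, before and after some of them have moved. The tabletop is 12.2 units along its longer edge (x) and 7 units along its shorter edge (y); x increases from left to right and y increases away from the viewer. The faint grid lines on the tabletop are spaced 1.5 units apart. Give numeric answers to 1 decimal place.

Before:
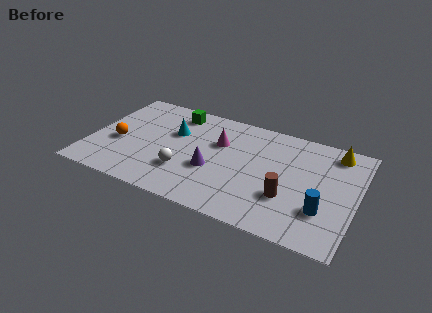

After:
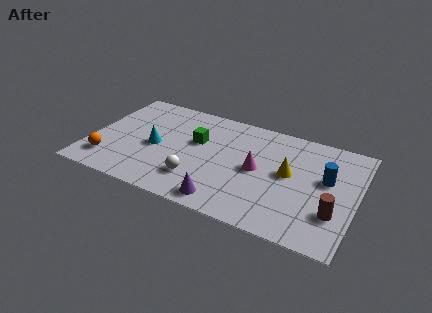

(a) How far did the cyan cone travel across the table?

1.5

The cyan cone moved from about (3.7, 4.5) to (3.0, 3.2), a distance of √(0.7² + 1.3²) ≈ 1.5.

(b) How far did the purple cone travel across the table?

2.0

From (5.7, 2.7) to (6.5, 0.9), the purple cone covered √(0.8² + 1.8²) ≈ 2.0 units.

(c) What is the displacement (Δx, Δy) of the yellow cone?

(-1.9, -2.2)

The yellow cone started near (11.0, 6.0) and ended near (9.1, 3.8).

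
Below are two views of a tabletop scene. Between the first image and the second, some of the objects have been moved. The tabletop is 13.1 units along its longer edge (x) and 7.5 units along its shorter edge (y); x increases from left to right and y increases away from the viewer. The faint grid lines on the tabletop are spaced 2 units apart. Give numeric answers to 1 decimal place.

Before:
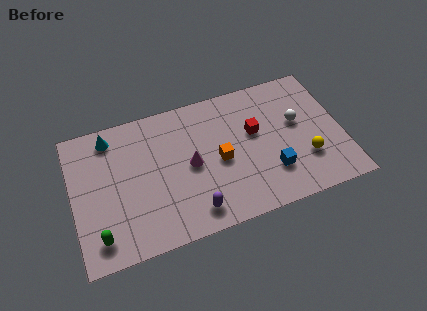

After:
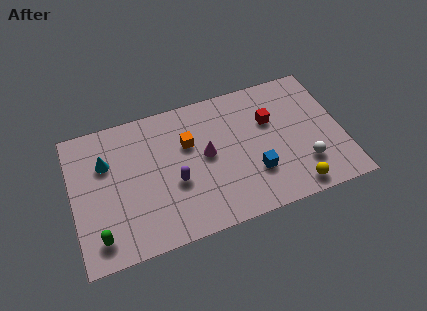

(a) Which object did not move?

the green capsule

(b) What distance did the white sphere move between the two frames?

2.4

The white sphere was near (11.0, 4.4) before and (11.1, 2.0) after, so it travelled √(0.1² + 2.4²) ≈ 2.4 units.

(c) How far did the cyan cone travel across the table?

1.3

From (2.0, 6.4) to (1.7, 5.1), the cyan cone covered √(0.3² + 1.3²) ≈ 1.3 units.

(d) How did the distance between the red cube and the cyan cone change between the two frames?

+0.8

Before: roughly 7.2 units apart; after: 8.0. That's 0.8 units further apart.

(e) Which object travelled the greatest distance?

the white sphere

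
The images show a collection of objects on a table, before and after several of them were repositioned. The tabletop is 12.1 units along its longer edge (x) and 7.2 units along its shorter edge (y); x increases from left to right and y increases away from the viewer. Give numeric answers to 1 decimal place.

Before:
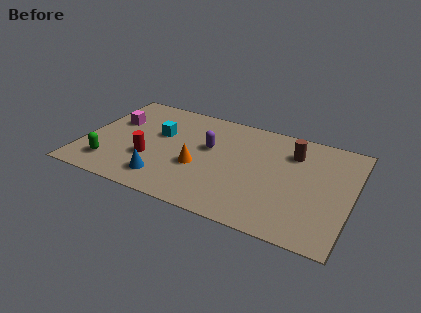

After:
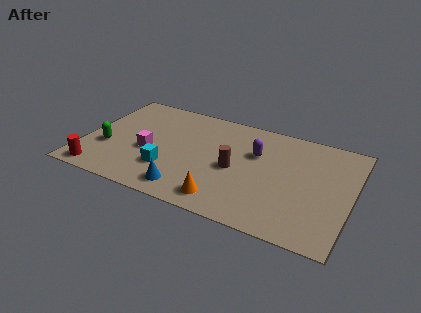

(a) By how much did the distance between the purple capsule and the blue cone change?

+1.1

They were about 3.4 units apart before and 4.5 after — 1.1 units further apart.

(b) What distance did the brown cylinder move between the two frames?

3.2

The brown cylinder moved from about (9.3, 5.4) to (6.9, 3.3), a distance of √(2.4² + 2.1²) ≈ 3.2.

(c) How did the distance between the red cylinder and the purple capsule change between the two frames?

+4.7

The distance was about 3.1 in the first image and 7.8 in the second, so they moved 4.7 units further apart.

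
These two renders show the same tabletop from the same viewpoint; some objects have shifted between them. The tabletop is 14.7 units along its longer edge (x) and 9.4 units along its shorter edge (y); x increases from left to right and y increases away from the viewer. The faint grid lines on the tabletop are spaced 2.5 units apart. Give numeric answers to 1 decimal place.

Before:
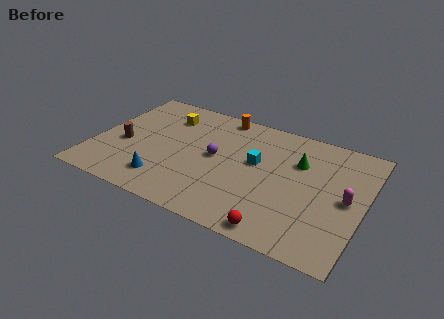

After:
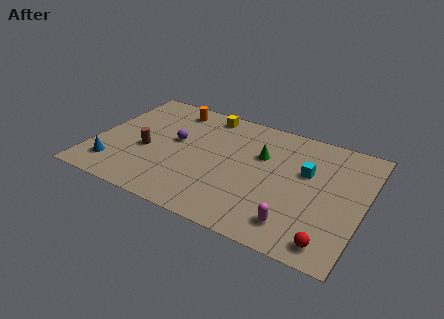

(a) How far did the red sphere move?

2.7

The red sphere was near (10.6, 0.9) before and (13.3, 1.2) after, so it travelled √(2.7² + 0.3²) ≈ 2.7 units.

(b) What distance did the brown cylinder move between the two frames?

1.3

The brown cylinder moved from about (1.6, 3.9) to (2.9, 3.9), a distance of √(1.3² + 0.0²) ≈ 1.3.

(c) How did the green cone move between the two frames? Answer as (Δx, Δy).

(-2.0, -0.3)

The green cone was at about (11.0, 6.4) and moved to about (9.0, 6.1).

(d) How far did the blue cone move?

2.8

The blue cone moved from about (4.2, 1.9) to (1.4, 1.9), a distance of √(2.8² + 0.0²) ≈ 2.8.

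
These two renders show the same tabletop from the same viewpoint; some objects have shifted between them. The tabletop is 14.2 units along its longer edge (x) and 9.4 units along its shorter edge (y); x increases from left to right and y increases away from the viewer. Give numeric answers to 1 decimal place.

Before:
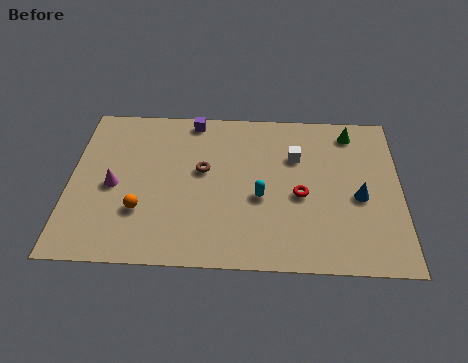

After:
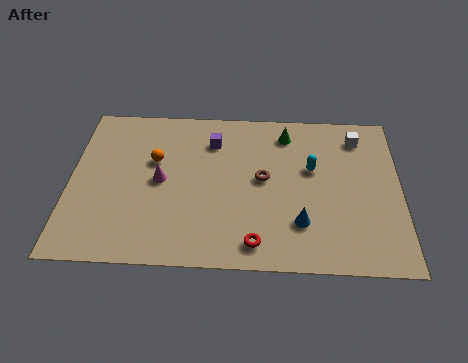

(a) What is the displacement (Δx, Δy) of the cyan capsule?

(2.2, 1.8)

The cyan capsule was at about (8.2, 3.9) and moved to about (10.4, 5.7).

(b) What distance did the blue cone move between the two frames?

3.0

The blue cone was near (12.4, 4.1) before and (9.9, 2.5) after, so it travelled √(2.5² + 1.6²) ≈ 3.0 units.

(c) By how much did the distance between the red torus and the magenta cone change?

-2.7

The distance was about 8.0 in the first image and 5.3 in the second, so they moved 2.7 units closer together.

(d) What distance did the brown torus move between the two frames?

2.6

From (5.7, 5.4) to (8.3, 5.0), the brown torus covered √(2.6² + 0.4²) ≈ 2.6 units.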